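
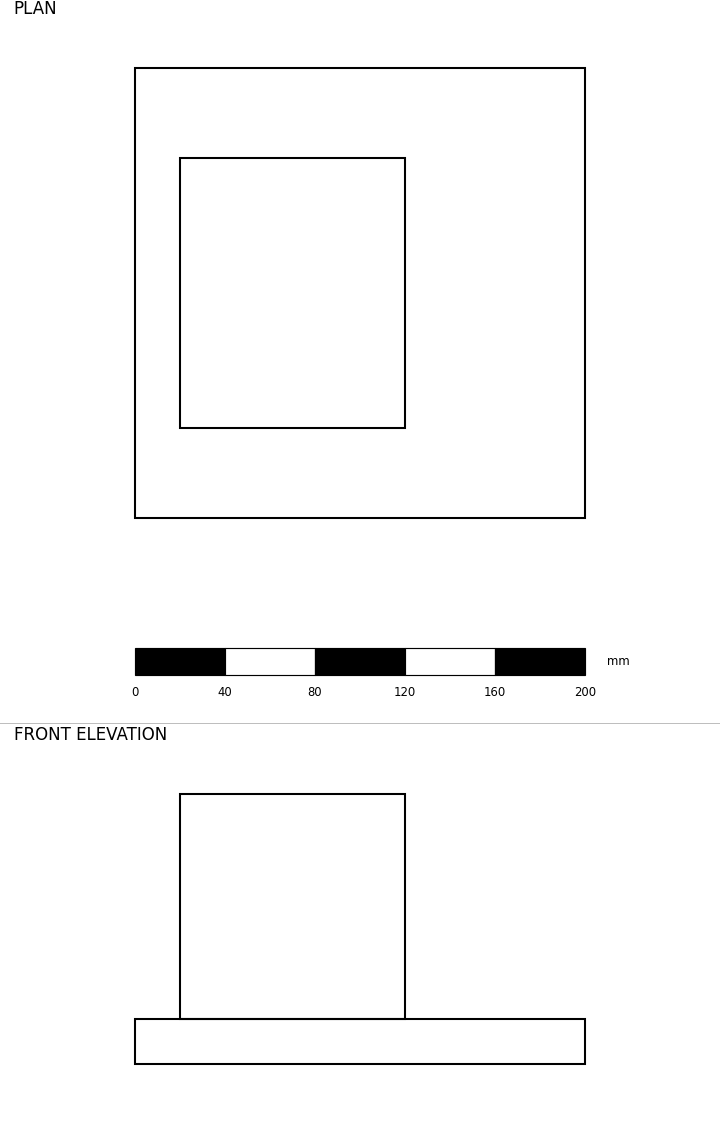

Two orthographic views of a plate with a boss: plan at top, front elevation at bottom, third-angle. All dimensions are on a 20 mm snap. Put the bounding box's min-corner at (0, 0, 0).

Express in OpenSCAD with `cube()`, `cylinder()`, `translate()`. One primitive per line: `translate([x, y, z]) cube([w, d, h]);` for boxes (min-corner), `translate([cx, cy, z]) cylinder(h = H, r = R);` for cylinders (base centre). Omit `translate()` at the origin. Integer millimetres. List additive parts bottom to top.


cube([200, 200, 20]);
translate([20, 40, 20]) cube([100, 120, 100]);


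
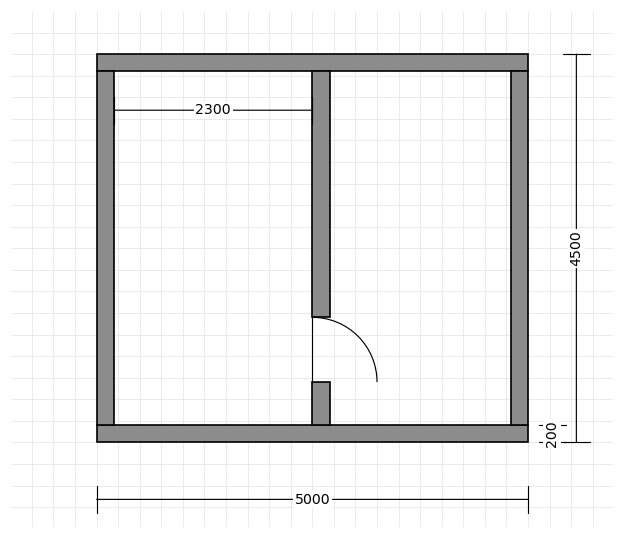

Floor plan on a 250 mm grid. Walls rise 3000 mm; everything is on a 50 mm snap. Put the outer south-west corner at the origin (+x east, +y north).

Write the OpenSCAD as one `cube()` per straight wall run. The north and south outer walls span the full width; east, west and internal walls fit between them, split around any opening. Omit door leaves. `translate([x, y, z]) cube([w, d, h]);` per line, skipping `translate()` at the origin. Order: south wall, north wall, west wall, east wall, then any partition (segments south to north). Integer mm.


cube([5000, 200, 3000]);
translate([0, 4300, 0]) cube([5000, 200, 3000]);
translate([0, 200, 0]) cube([200, 4100, 3000]);
translate([4800, 200, 0]) cube([200, 4100, 3000]);
translate([2500, 200, 0]) cube([200, 500, 3000]);
translate([2500, 1450, 0]) cube([200, 2850, 3000]);


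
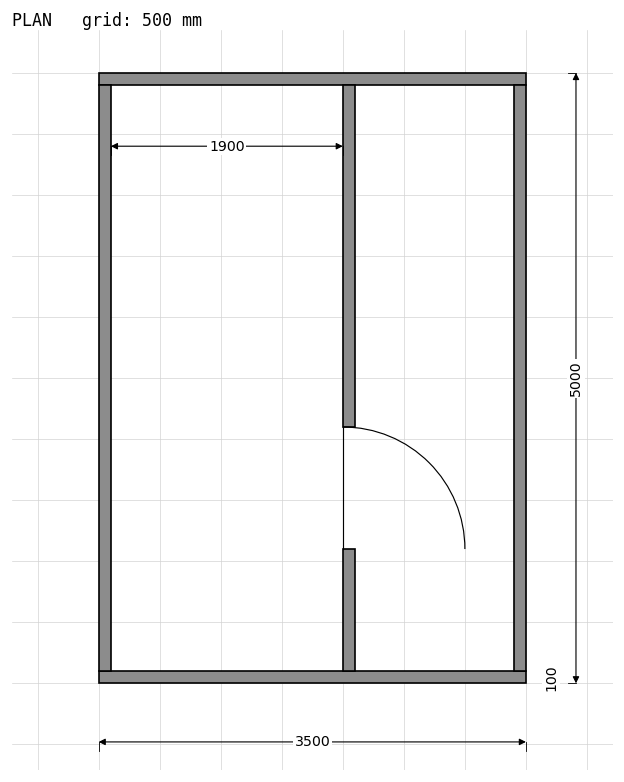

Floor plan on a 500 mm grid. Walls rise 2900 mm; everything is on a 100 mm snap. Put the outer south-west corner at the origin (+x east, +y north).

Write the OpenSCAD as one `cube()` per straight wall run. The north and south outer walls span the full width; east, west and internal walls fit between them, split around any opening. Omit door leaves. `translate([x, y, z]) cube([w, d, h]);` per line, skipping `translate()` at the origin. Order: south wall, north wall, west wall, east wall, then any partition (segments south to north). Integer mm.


cube([3500, 100, 2900]);
translate([0, 4900, 0]) cube([3500, 100, 2900]);
translate([0, 100, 0]) cube([100, 4800, 2900]);
translate([3400, 100, 0]) cube([100, 4800, 2900]);
translate([2000, 100, 0]) cube([100, 1000, 2900]);
translate([2000, 2100, 0]) cube([100, 2800, 2900]);


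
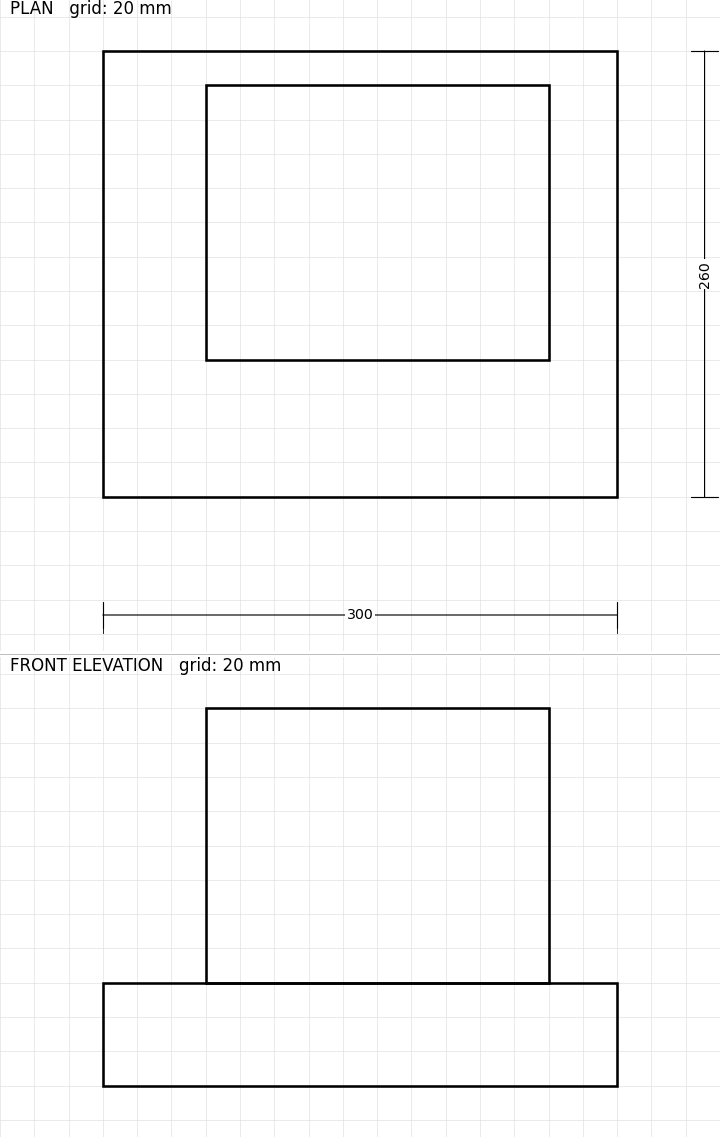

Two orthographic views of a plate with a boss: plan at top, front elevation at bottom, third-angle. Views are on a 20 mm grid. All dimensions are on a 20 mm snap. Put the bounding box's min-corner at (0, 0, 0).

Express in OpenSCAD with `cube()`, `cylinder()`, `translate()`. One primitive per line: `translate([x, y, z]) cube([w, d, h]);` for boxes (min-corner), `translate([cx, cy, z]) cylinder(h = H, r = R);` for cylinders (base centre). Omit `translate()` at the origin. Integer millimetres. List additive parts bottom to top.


cube([300, 260, 60]);
translate([60, 80, 60]) cube([200, 160, 160]);


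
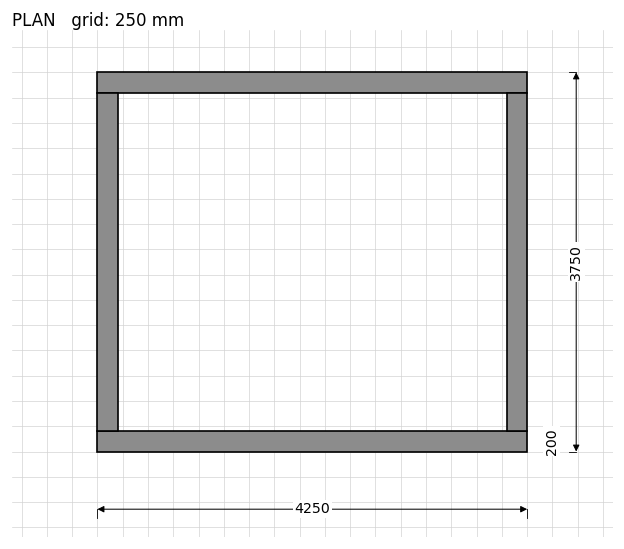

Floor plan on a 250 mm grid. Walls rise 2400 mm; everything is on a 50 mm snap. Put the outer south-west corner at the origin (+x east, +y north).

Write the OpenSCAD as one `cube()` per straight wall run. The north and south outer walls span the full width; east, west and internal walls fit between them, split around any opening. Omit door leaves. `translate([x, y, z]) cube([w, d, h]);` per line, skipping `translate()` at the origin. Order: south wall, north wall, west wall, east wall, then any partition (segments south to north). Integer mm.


cube([4250, 200, 2400]);
translate([0, 3550, 0]) cube([4250, 200, 2400]);
translate([0, 200, 0]) cube([200, 3350, 2400]);
translate([4050, 200, 0]) cube([200, 3350, 2400]);


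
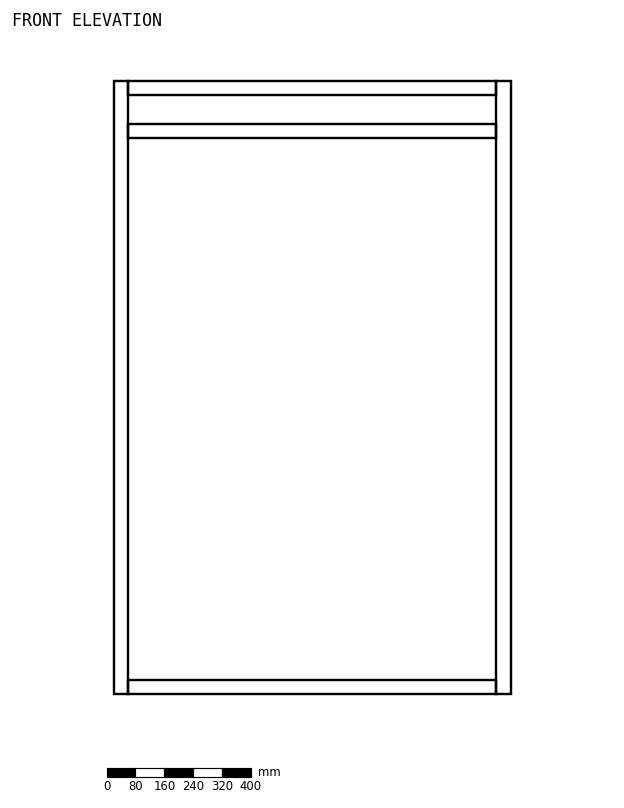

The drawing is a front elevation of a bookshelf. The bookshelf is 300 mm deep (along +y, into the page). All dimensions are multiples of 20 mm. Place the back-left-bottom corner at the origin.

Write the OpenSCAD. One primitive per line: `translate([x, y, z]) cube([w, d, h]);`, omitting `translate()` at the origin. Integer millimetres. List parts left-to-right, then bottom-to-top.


cube([40, 300, 1700]);
translate([40, 0, 0]) cube([1020, 300, 40]);
translate([40, 0, 1540]) cube([1020, 300, 40]);
translate([40, 0, 1660]) cube([1020, 300, 40]);
translate([1060, 0, 0]) cube([40, 300, 1700]);


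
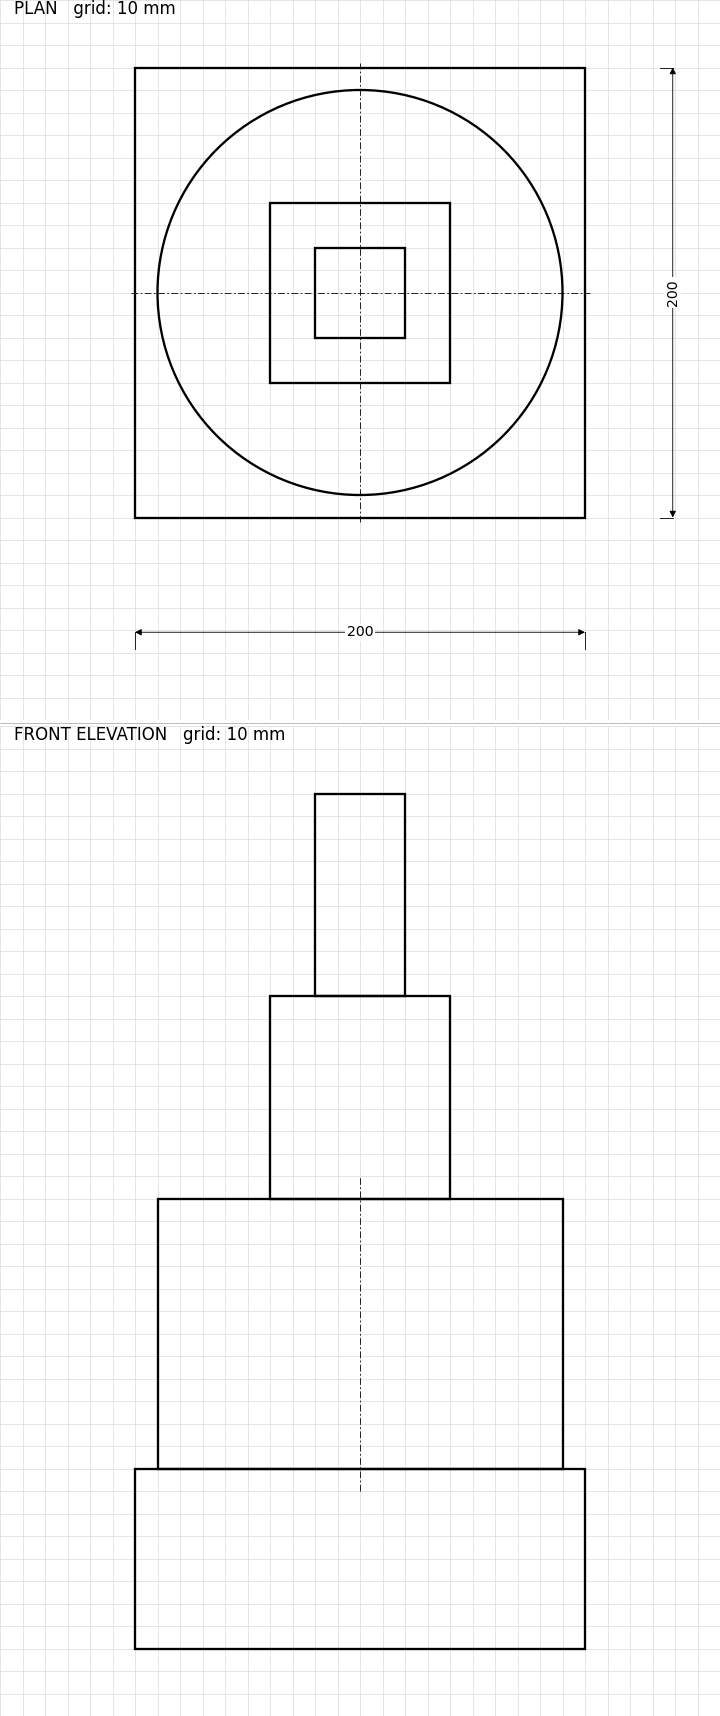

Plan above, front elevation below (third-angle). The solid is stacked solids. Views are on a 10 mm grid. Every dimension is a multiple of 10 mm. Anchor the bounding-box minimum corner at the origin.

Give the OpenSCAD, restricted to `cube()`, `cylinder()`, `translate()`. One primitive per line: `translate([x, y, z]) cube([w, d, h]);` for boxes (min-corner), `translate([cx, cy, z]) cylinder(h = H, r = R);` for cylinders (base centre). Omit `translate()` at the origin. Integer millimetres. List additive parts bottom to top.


cube([200, 200, 80]);
translate([100, 100, 80]) cylinder(h = 120, r = 90);
translate([60, 60, 200]) cube([80, 80, 90]);
translate([80, 80, 290]) cube([40, 40, 90]);


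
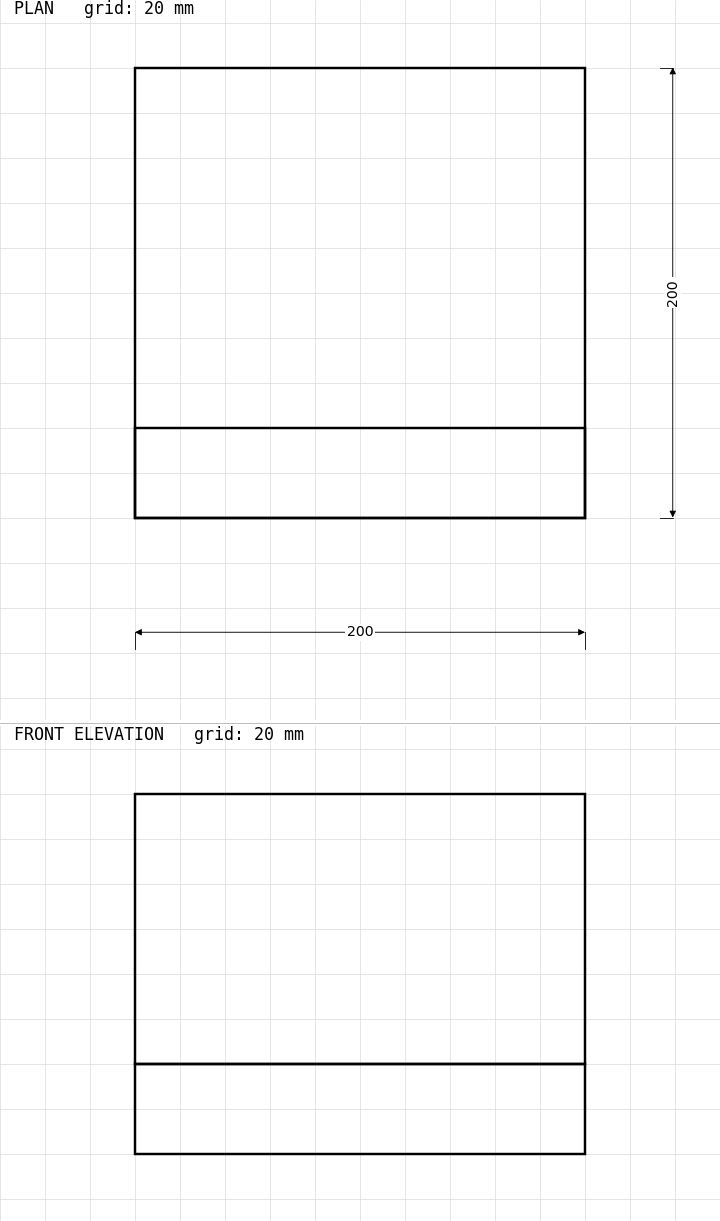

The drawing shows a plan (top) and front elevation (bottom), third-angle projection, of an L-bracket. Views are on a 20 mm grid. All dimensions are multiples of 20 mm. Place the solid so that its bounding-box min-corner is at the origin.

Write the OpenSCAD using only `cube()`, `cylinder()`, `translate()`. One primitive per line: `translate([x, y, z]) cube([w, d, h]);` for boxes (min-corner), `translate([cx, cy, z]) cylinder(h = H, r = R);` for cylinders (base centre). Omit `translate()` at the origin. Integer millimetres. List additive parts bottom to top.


cube([200, 200, 40]);
translate([0, 0, 40]) cube([200, 40, 120]);


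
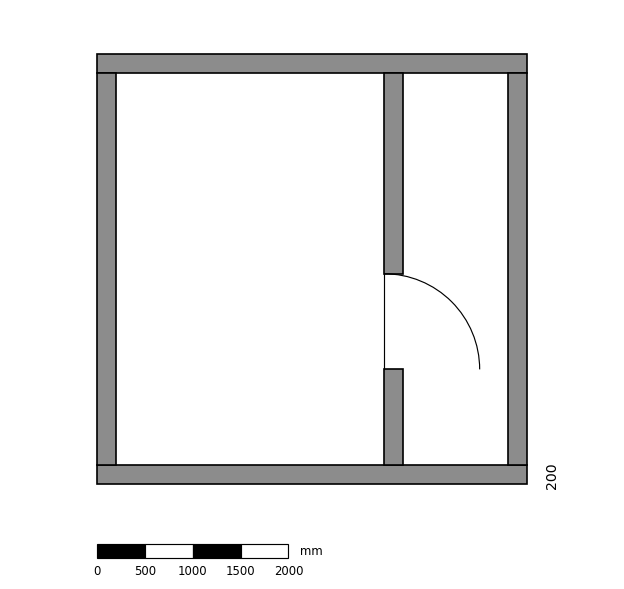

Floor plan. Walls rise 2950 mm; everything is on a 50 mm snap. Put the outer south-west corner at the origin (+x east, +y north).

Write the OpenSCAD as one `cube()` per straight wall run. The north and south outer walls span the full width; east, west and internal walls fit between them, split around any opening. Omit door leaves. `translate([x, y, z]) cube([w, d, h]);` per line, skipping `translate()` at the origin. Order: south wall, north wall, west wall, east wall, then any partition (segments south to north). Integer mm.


cube([4500, 200, 2950]);
translate([0, 4300, 0]) cube([4500, 200, 2950]);
translate([0, 200, 0]) cube([200, 4100, 2950]);
translate([4300, 200, 0]) cube([200, 4100, 2950]);
translate([3000, 200, 0]) cube([200, 1000, 2950]);
translate([3000, 2200, 0]) cube([200, 2100, 2950]);


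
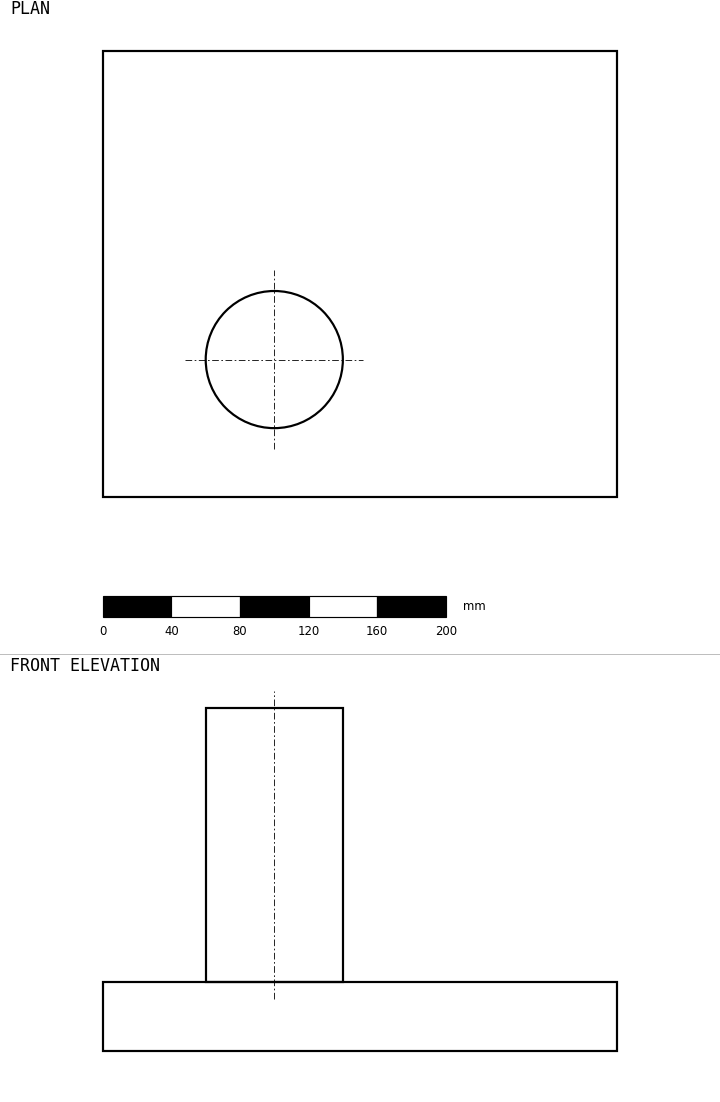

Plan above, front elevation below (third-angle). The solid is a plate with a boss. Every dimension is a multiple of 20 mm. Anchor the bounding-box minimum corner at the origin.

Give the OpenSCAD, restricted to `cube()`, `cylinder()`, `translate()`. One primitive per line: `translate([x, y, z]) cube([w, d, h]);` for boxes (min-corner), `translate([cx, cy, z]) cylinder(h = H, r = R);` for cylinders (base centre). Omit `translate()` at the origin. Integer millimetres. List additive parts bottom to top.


cube([300, 260, 40]);
translate([100, 80, 40]) cylinder(h = 160, r = 40);


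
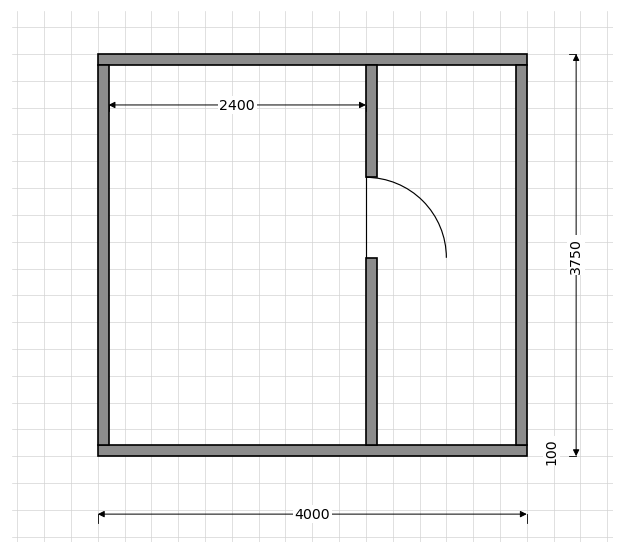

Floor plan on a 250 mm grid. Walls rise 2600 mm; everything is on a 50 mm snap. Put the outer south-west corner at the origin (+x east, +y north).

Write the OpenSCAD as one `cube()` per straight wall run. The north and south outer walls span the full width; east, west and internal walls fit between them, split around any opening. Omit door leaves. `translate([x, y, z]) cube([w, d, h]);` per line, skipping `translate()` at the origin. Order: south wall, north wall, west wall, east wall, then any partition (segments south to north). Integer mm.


cube([4000, 100, 2600]);
translate([0, 3650, 0]) cube([4000, 100, 2600]);
translate([0, 100, 0]) cube([100, 3550, 2600]);
translate([3900, 100, 0]) cube([100, 3550, 2600]);
translate([2500, 100, 0]) cube([100, 1750, 2600]);
translate([2500, 2600, 0]) cube([100, 1050, 2600]);


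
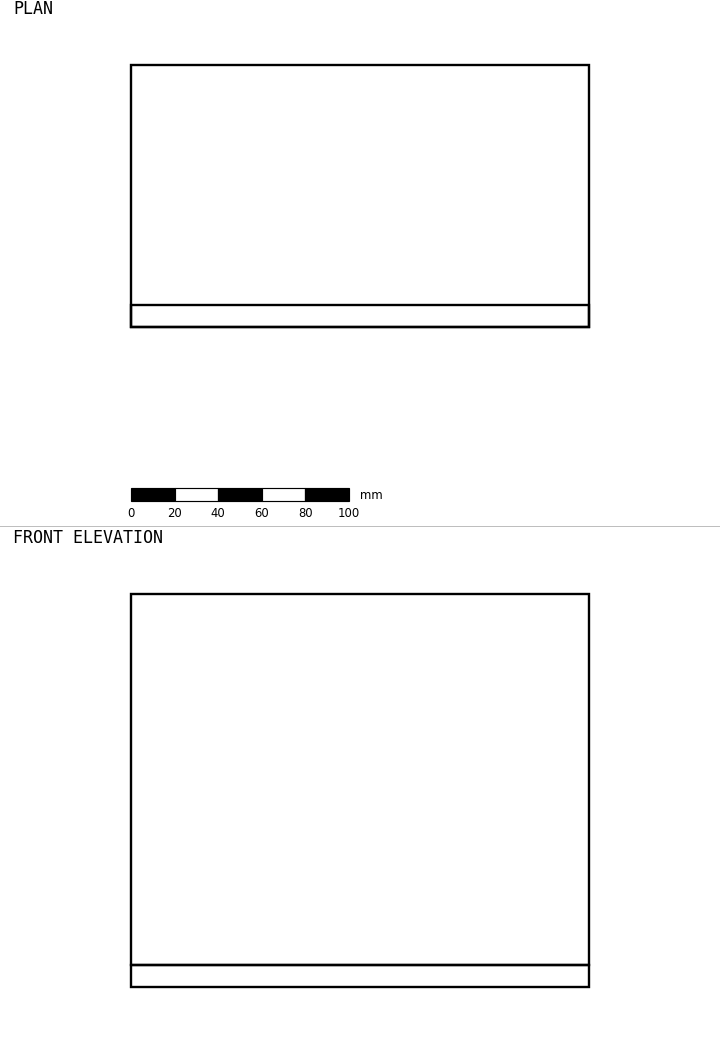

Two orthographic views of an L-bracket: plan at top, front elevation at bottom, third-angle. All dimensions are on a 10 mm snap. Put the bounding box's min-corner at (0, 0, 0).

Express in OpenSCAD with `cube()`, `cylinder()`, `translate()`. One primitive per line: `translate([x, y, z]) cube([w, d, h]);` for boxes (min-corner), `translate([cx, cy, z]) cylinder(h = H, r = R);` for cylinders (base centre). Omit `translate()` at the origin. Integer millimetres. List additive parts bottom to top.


cube([210, 120, 10]);
translate([0, 0, 10]) cube([210, 10, 170]);


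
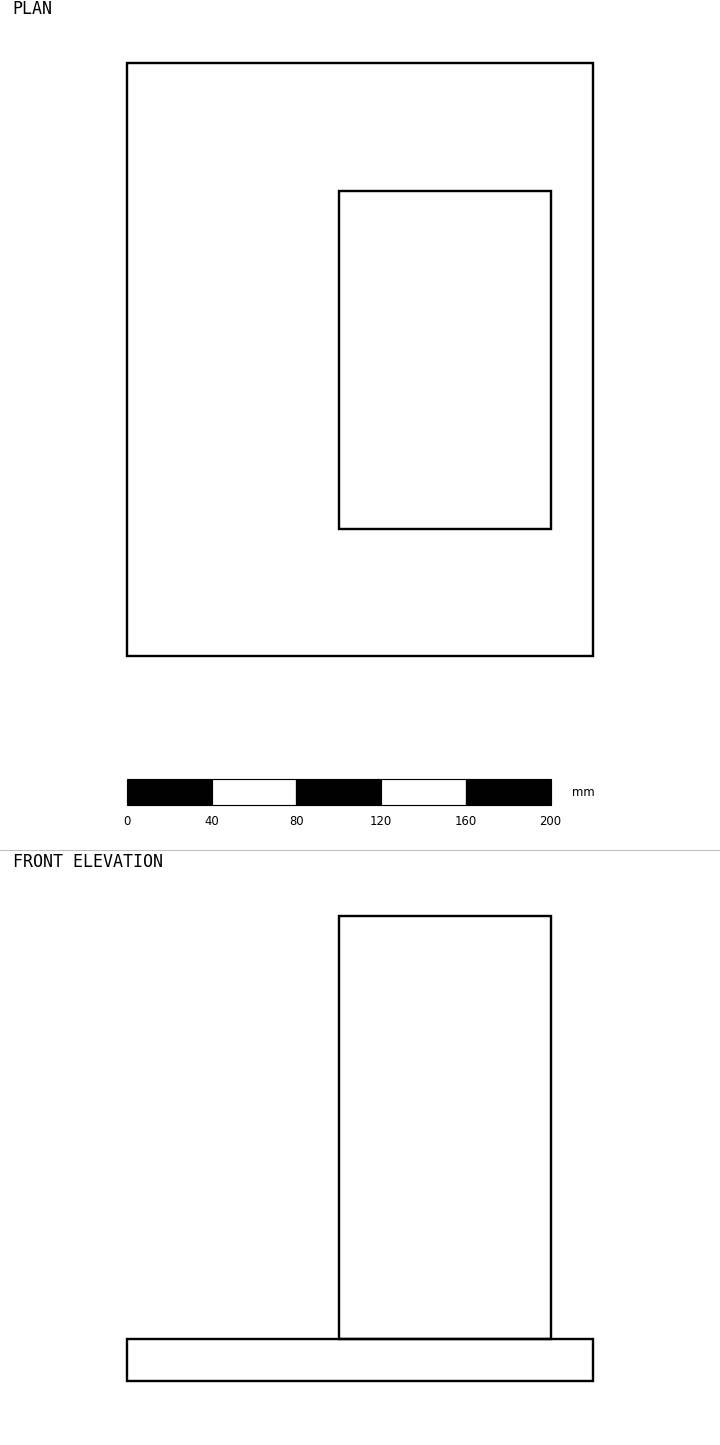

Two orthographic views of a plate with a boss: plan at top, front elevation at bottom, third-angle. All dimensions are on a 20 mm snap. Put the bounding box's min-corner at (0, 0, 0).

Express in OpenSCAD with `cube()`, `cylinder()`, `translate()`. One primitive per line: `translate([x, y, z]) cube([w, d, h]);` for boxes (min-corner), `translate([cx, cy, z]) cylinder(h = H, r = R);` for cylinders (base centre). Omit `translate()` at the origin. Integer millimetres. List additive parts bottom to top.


cube([220, 280, 20]);
translate([100, 60, 20]) cube([100, 160, 200]);


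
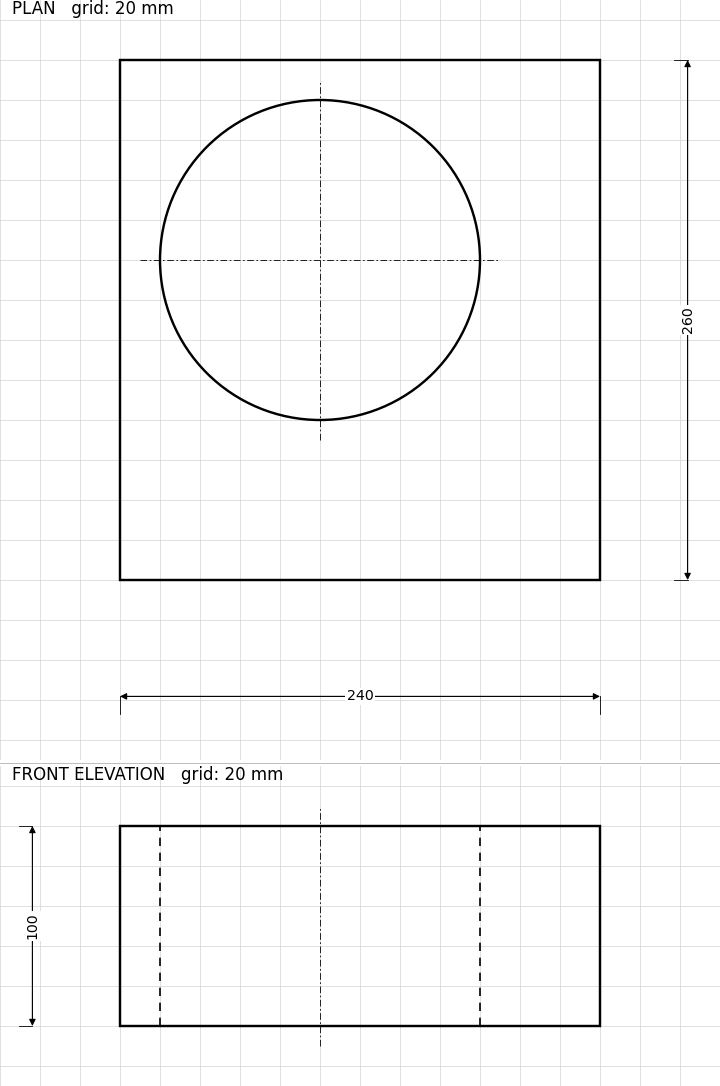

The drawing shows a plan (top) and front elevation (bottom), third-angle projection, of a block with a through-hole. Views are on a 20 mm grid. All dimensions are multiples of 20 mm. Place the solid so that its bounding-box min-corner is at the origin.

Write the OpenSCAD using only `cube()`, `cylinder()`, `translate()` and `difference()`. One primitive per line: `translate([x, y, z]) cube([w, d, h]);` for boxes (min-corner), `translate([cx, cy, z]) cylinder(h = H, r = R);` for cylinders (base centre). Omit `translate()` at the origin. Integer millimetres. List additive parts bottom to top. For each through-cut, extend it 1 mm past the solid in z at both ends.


difference() {
  cube([240, 260, 100]);
  translate([100, 160, -1]) cylinder(h = 102, r = 80);
}


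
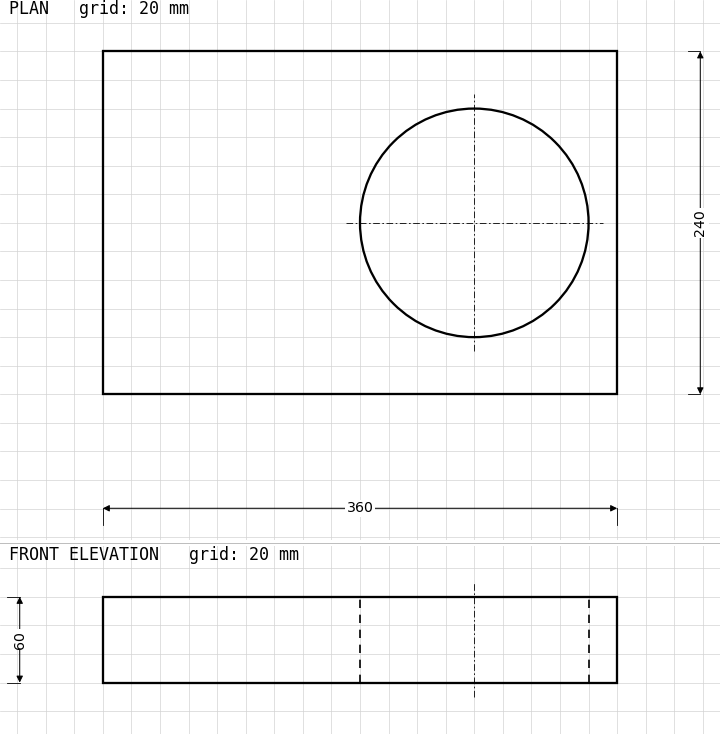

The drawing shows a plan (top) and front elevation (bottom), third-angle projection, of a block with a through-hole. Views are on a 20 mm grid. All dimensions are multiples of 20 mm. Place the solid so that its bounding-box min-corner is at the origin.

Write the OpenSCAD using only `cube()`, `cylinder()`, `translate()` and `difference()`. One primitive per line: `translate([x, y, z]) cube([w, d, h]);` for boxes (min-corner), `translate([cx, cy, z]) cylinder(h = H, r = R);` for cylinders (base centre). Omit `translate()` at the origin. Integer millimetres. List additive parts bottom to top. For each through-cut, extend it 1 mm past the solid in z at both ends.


difference() {
  cube([360, 240, 60]);
  translate([260, 120, -1]) cylinder(h = 62, r = 80);
}


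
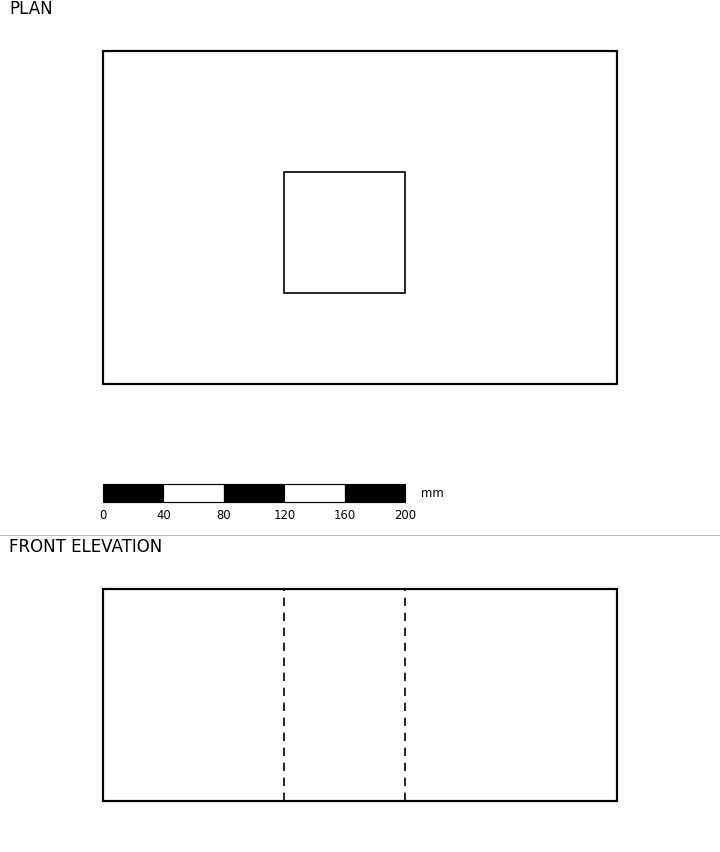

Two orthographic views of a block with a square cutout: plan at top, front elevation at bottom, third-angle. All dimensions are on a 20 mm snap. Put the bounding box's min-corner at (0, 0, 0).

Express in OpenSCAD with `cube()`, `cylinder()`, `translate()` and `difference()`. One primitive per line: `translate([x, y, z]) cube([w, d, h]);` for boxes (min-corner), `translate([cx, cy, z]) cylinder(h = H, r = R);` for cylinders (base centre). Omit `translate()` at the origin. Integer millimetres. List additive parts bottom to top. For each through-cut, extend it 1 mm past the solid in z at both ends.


difference() {
  cube([340, 220, 140]);
  translate([120, 60, -1]) cube([80, 80, 142]);
}


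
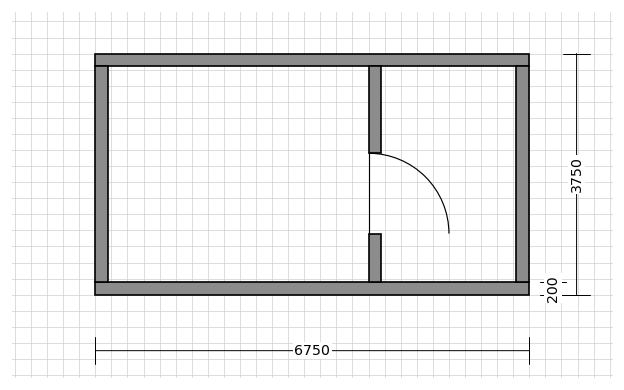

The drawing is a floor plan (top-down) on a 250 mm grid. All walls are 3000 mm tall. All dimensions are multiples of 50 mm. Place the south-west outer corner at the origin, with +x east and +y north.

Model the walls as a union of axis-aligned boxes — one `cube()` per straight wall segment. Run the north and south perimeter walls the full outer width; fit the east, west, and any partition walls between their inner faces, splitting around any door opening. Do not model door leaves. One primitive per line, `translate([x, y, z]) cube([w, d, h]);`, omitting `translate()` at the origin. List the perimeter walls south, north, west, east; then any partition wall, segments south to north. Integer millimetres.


cube([6750, 200, 3000]);
translate([0, 3550, 0]) cube([6750, 200, 3000]);
translate([0, 200, 0]) cube([200, 3350, 3000]);
translate([6550, 200, 0]) cube([200, 3350, 3000]);
translate([4250, 200, 0]) cube([200, 750, 3000]);
translate([4250, 2200, 0]) cube([200, 1350, 3000]);


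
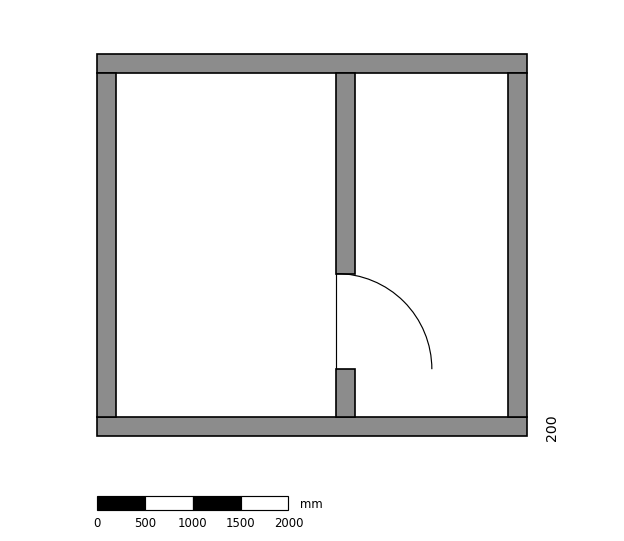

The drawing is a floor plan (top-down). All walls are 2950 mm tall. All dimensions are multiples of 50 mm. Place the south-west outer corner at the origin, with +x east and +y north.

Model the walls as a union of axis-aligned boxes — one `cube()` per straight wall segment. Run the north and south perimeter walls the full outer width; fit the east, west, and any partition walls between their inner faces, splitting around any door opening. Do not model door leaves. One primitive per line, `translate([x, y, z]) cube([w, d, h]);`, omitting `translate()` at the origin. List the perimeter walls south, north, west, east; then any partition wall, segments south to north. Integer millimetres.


cube([4500, 200, 2950]);
translate([0, 3800, 0]) cube([4500, 200, 2950]);
translate([0, 200, 0]) cube([200, 3600, 2950]);
translate([4300, 200, 0]) cube([200, 3600, 2950]);
translate([2500, 200, 0]) cube([200, 500, 2950]);
translate([2500, 1700, 0]) cube([200, 2100, 2950]);


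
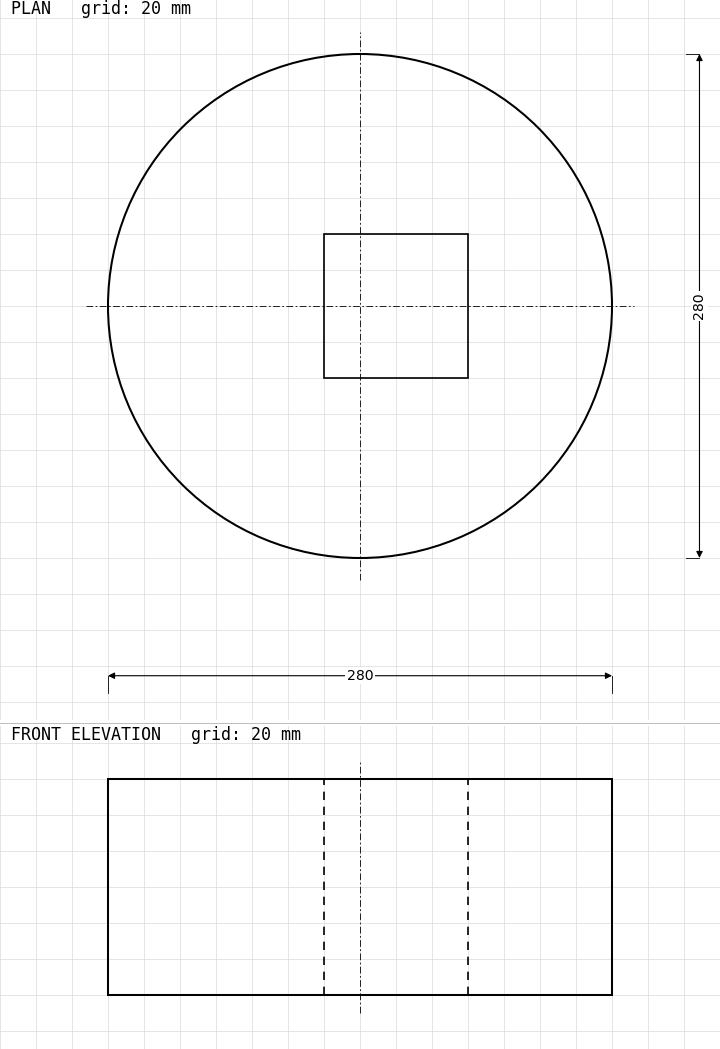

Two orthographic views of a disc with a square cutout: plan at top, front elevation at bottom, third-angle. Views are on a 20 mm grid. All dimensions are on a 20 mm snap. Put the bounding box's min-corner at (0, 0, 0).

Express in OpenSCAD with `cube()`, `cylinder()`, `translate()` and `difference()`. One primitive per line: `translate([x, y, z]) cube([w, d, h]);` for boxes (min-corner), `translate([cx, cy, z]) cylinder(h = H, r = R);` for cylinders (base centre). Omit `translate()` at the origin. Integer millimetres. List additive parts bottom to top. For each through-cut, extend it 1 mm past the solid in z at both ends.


difference() {
  translate([140, 140, 0]) cylinder(h = 120, r = 140);
  translate([120, 100, -1]) cube([80, 80, 122]);
}


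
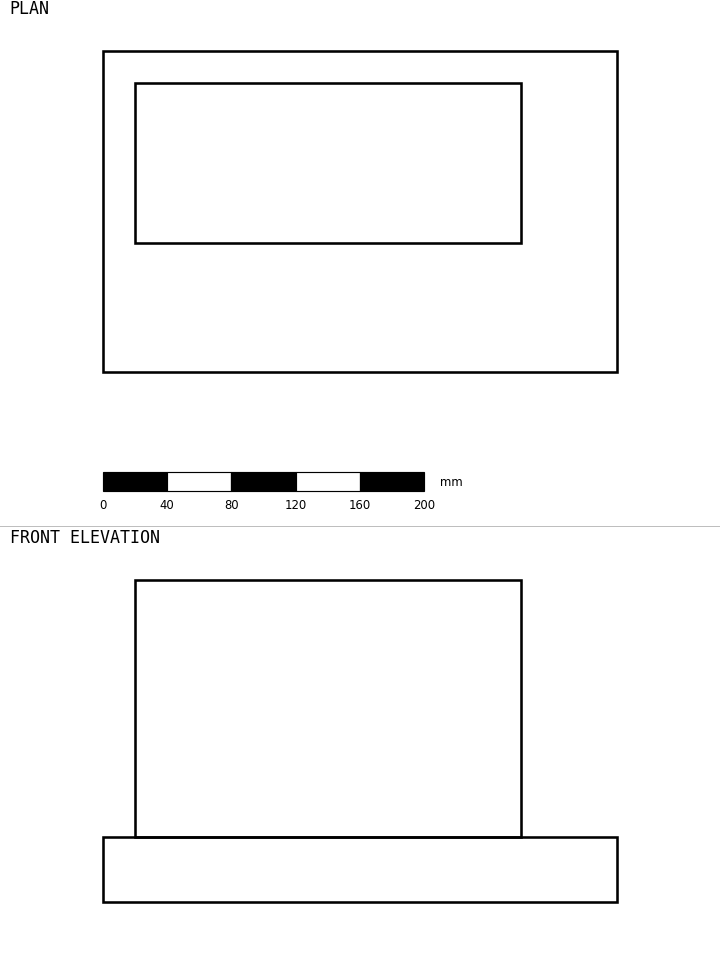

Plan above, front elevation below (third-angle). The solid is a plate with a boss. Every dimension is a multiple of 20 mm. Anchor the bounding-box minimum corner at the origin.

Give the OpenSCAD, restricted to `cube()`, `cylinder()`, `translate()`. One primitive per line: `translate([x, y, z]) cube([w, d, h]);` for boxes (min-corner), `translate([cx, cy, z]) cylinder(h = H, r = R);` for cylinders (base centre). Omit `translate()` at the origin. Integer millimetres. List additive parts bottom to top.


cube([320, 200, 40]);
translate([20, 80, 40]) cube([240, 100, 160]);


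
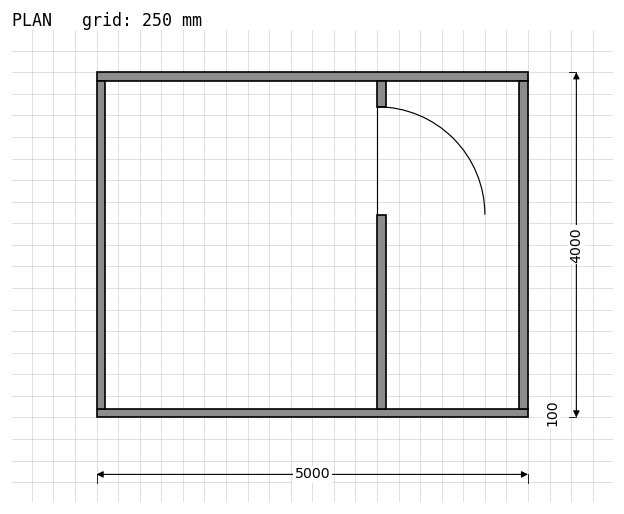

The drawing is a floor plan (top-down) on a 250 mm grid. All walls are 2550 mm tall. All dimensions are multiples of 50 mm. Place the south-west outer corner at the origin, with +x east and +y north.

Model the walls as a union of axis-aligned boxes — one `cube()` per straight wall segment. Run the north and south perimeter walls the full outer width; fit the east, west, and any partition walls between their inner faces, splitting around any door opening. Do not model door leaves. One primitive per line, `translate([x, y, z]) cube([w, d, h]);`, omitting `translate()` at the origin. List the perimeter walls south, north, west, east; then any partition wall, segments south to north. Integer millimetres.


cube([5000, 100, 2550]);
translate([0, 3900, 0]) cube([5000, 100, 2550]);
translate([0, 100, 0]) cube([100, 3800, 2550]);
translate([4900, 100, 0]) cube([100, 3800, 2550]);
translate([3250, 100, 0]) cube([100, 2250, 2550]);
translate([3250, 3600, 0]) cube([100, 300, 2550]);


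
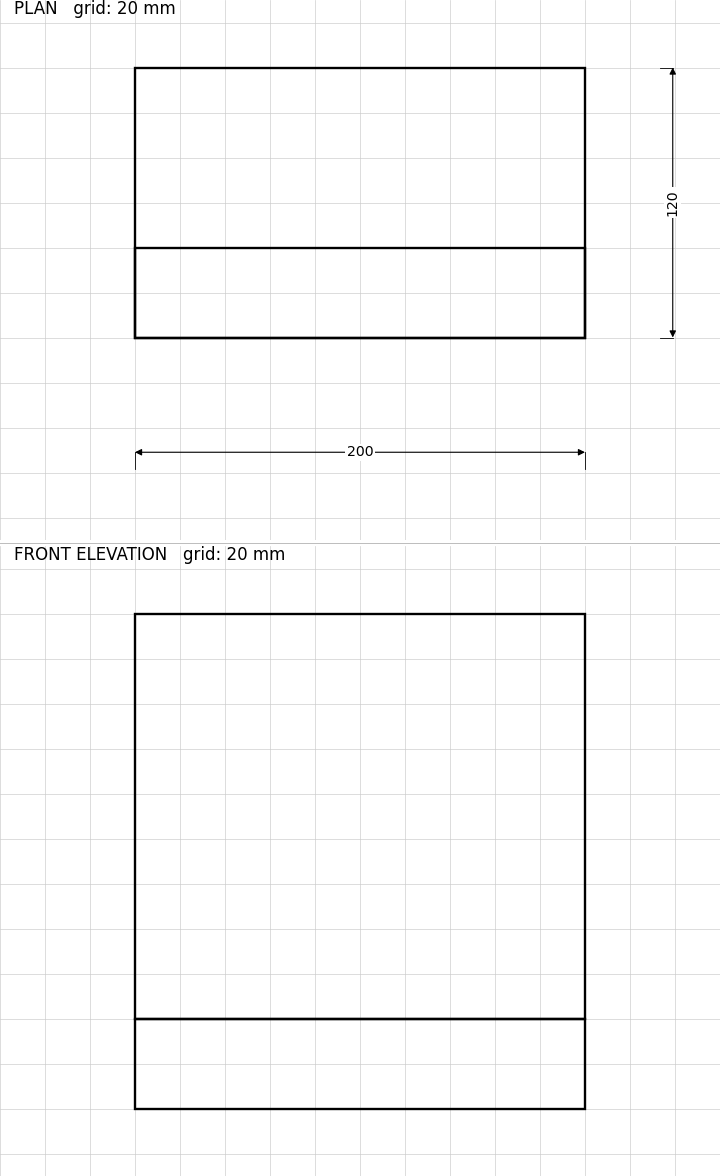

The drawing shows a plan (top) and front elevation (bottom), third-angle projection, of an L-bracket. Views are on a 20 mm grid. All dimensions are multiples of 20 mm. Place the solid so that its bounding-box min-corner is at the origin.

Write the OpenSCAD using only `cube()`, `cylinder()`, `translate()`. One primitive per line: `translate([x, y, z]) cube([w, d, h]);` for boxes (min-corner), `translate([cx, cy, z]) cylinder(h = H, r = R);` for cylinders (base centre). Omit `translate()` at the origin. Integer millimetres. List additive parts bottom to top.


cube([200, 120, 40]);
translate([0, 0, 40]) cube([200, 40, 180]);


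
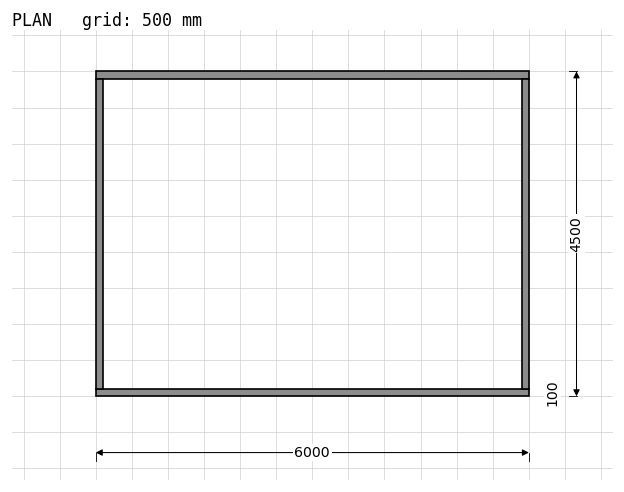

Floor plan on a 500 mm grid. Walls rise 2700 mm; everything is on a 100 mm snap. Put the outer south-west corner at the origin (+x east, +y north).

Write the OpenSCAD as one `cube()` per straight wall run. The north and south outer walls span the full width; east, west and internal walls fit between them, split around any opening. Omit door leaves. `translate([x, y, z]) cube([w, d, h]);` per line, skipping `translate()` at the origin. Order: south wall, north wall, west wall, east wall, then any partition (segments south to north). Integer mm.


cube([6000, 100, 2700]);
translate([0, 4400, 0]) cube([6000, 100, 2700]);
translate([0, 100, 0]) cube([100, 4300, 2700]);
translate([5900, 100, 0]) cube([100, 4300, 2700]);


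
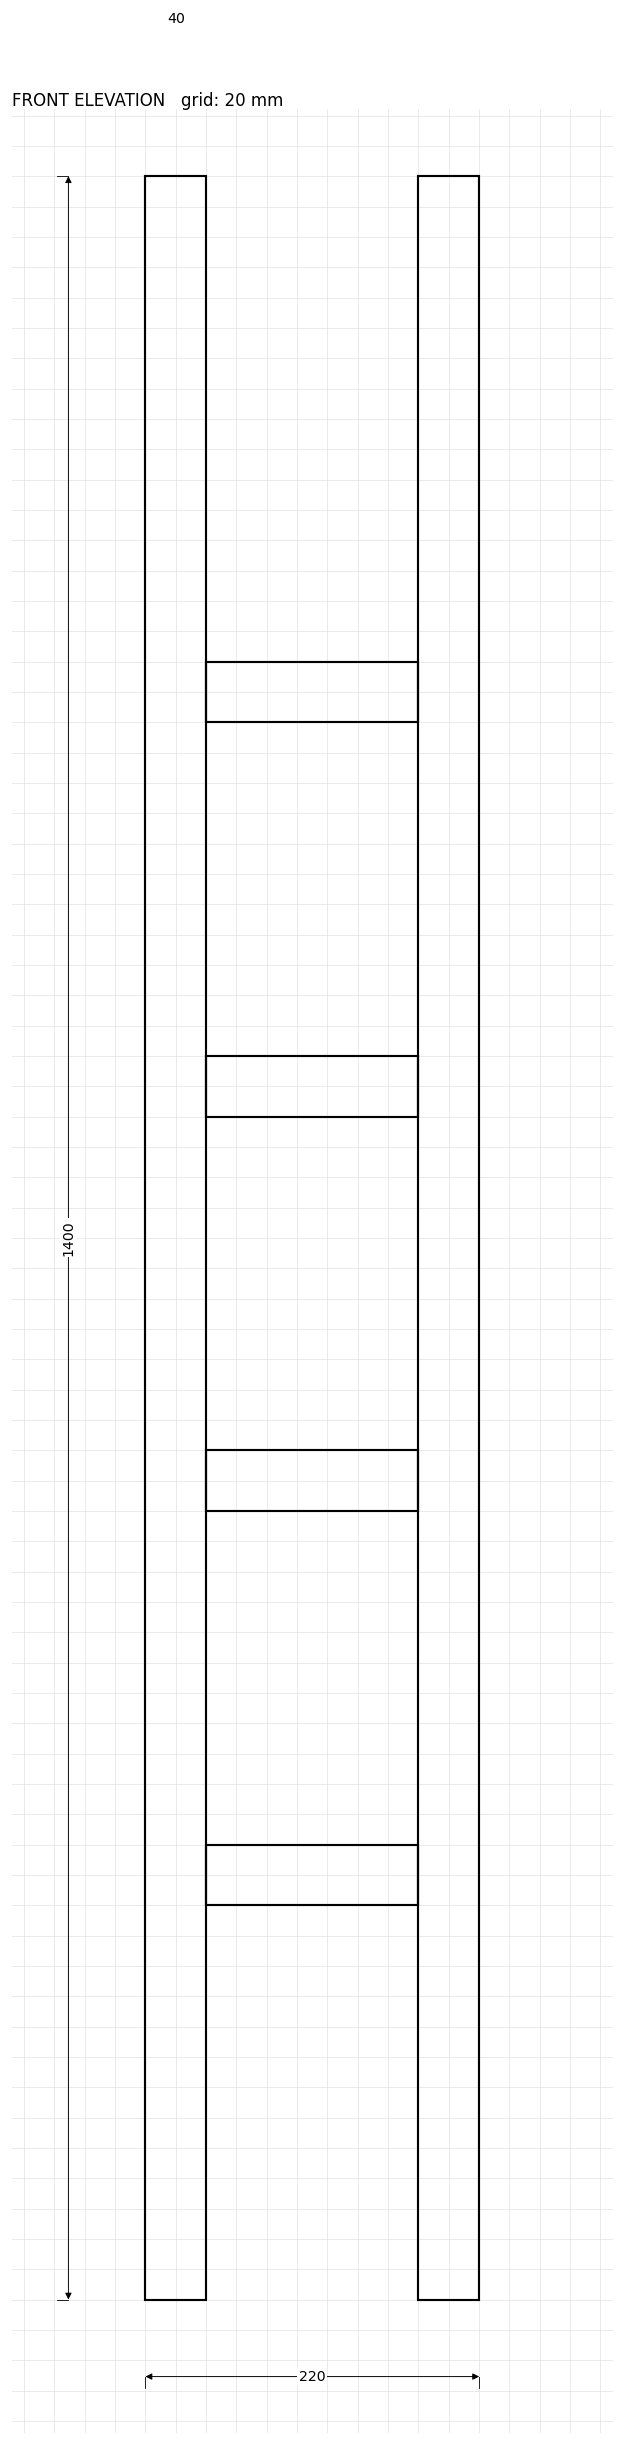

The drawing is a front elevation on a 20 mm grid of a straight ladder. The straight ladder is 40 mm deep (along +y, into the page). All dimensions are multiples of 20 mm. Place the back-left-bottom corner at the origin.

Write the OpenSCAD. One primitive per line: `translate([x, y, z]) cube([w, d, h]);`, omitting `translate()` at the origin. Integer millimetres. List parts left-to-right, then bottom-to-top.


cube([40, 40, 1400]);
translate([40, 0, 260]) cube([140, 40, 40]);
translate([40, 0, 520]) cube([140, 40, 40]);
translate([40, 0, 780]) cube([140, 40, 40]);
translate([40, 0, 1040]) cube([140, 40, 40]);
translate([180, 0, 0]) cube([40, 40, 1400]);


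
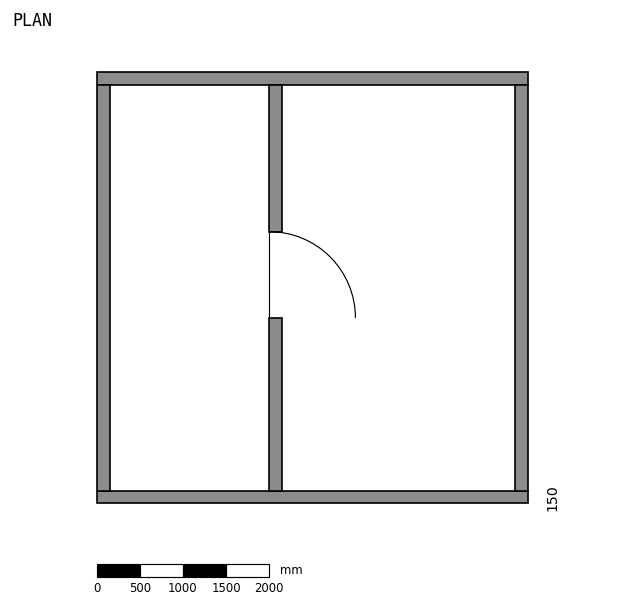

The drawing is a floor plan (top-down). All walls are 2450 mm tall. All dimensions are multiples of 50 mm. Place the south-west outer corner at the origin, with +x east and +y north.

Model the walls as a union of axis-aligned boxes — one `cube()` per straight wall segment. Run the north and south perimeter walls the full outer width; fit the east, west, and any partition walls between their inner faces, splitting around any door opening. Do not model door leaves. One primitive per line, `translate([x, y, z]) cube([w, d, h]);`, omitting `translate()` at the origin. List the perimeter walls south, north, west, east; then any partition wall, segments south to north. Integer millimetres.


cube([5000, 150, 2450]);
translate([0, 4850, 0]) cube([5000, 150, 2450]);
translate([0, 150, 0]) cube([150, 4700, 2450]);
translate([4850, 150, 0]) cube([150, 4700, 2450]);
translate([2000, 150, 0]) cube([150, 2000, 2450]);
translate([2000, 3150, 0]) cube([150, 1700, 2450]);


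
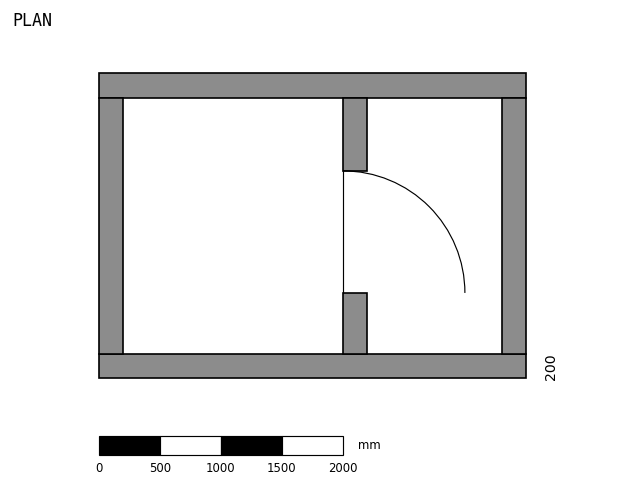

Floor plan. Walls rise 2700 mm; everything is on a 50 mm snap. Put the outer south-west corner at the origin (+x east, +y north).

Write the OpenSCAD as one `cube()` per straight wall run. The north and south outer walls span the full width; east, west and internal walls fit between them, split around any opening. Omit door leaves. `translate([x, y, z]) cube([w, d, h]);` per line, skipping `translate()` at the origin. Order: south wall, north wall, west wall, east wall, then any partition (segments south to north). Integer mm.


cube([3500, 200, 2700]);
translate([0, 2300, 0]) cube([3500, 200, 2700]);
translate([0, 200, 0]) cube([200, 2100, 2700]);
translate([3300, 200, 0]) cube([200, 2100, 2700]);
translate([2000, 200, 0]) cube([200, 500, 2700]);
translate([2000, 1700, 0]) cube([200, 600, 2700]);


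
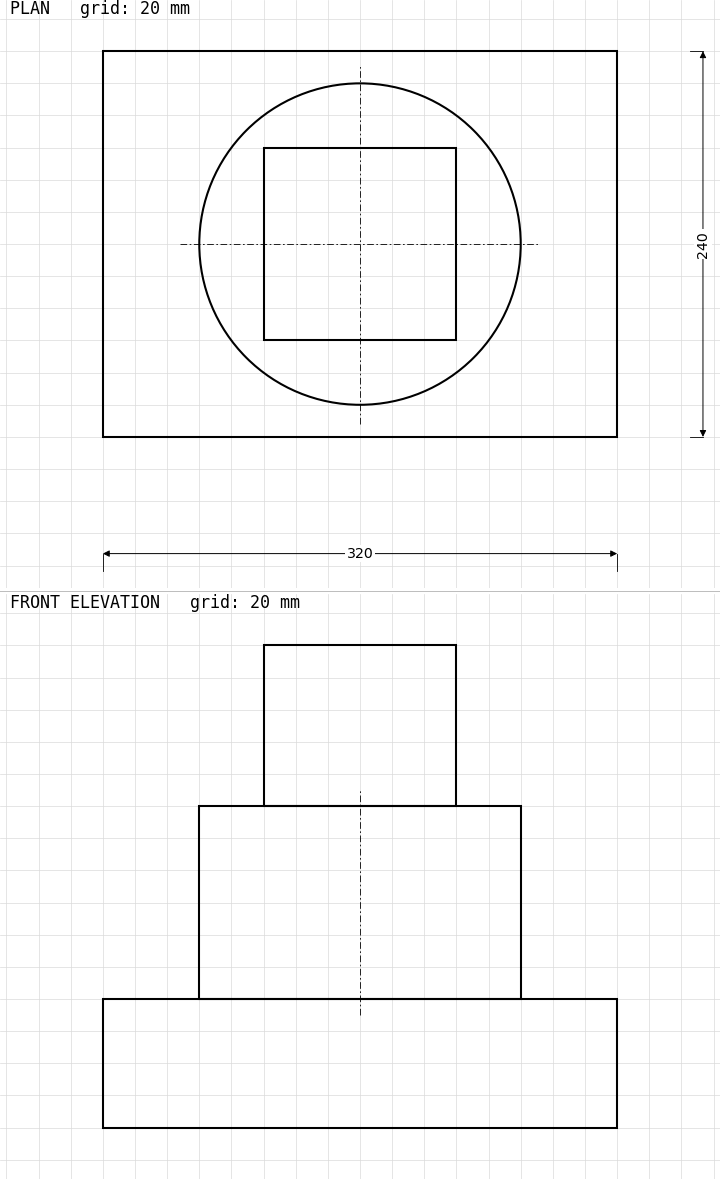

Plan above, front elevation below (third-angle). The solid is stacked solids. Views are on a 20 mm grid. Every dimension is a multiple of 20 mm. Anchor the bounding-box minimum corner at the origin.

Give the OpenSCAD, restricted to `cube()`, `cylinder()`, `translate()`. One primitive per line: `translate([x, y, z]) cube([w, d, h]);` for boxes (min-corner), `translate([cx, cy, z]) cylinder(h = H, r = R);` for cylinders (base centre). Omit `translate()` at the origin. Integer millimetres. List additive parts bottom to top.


cube([320, 240, 80]);
translate([160, 120, 80]) cylinder(h = 120, r = 100);
translate([100, 60, 200]) cube([120, 120, 100]);


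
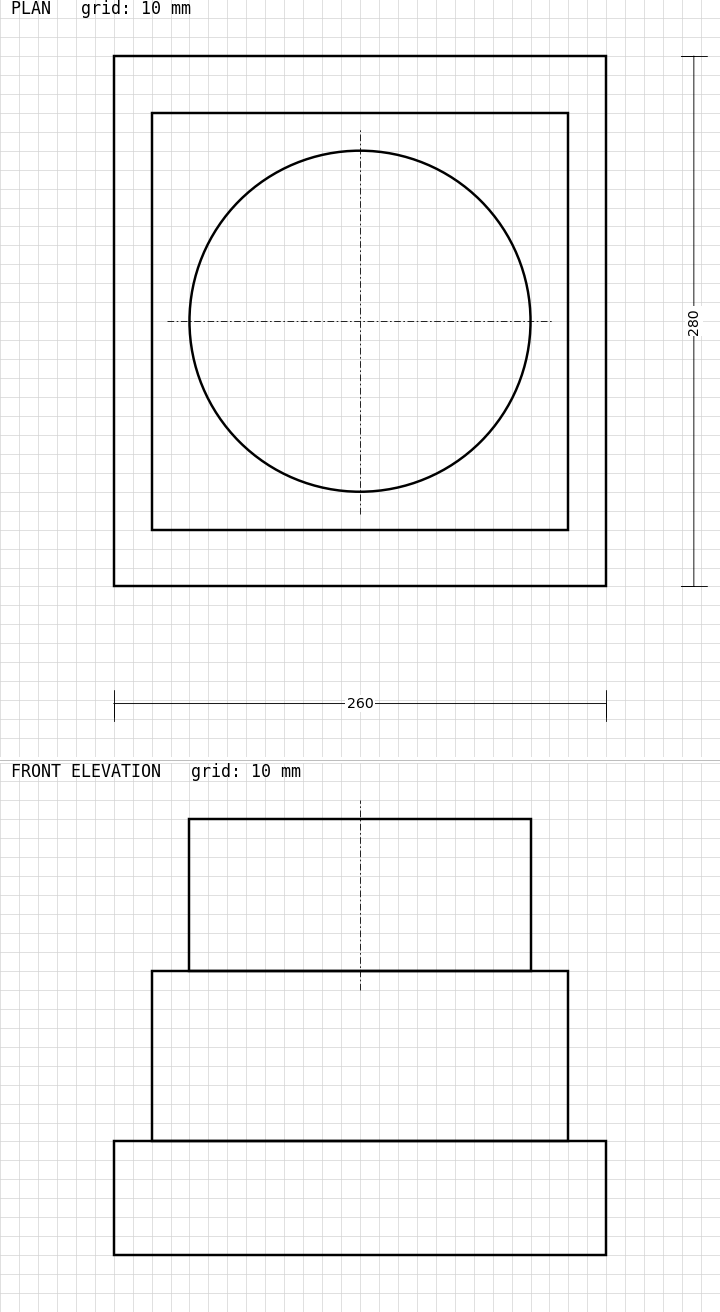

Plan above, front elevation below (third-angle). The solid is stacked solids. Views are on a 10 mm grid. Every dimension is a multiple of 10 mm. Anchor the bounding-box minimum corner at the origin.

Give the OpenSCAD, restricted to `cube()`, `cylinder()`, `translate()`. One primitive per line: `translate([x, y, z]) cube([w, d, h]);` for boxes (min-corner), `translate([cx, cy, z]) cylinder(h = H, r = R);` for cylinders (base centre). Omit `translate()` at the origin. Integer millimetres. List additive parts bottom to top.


cube([260, 280, 60]);
translate([20, 30, 60]) cube([220, 220, 90]);
translate([130, 140, 150]) cylinder(h = 80, r = 90);


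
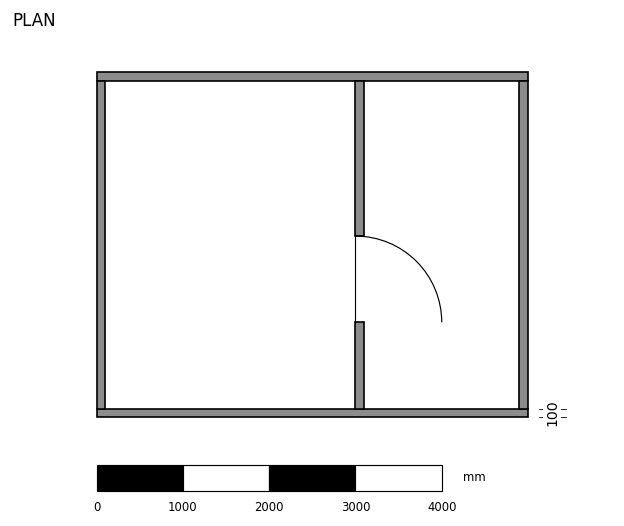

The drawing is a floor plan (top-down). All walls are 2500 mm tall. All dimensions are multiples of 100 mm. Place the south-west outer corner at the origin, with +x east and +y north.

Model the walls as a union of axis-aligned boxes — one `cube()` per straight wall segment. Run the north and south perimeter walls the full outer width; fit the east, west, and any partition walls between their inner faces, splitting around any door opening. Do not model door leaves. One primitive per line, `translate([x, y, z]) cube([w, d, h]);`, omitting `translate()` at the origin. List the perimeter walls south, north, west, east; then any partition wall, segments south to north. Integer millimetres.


cube([5000, 100, 2500]);
translate([0, 3900, 0]) cube([5000, 100, 2500]);
translate([0, 100, 0]) cube([100, 3800, 2500]);
translate([4900, 100, 0]) cube([100, 3800, 2500]);
translate([3000, 100, 0]) cube([100, 1000, 2500]);
translate([3000, 2100, 0]) cube([100, 1800, 2500]);


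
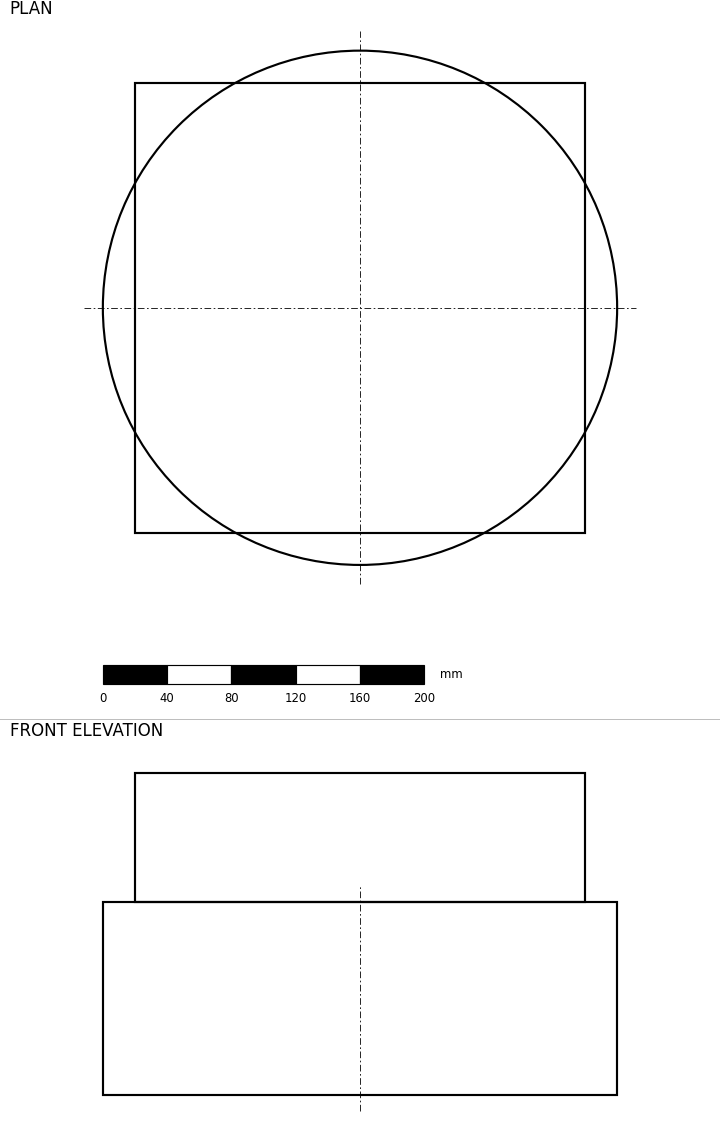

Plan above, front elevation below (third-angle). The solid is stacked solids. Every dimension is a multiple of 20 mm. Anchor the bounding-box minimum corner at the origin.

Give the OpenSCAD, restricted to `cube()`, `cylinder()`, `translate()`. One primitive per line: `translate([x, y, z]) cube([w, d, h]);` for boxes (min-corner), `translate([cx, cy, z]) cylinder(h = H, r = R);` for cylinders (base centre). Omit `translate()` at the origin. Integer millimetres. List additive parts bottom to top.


translate([160, 160, 0]) cylinder(h = 120, r = 160);
translate([20, 20, 120]) cube([280, 280, 80]);


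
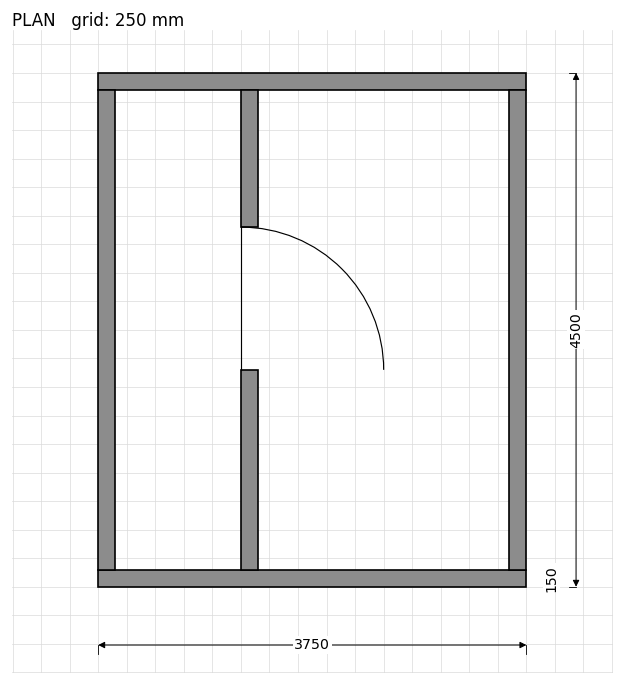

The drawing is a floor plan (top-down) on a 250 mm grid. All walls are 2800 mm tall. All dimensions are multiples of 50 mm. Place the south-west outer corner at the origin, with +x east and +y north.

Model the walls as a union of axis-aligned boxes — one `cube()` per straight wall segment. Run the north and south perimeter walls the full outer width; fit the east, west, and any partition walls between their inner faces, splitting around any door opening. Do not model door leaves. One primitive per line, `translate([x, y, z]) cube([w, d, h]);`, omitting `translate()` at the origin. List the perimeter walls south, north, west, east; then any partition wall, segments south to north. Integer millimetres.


cube([3750, 150, 2800]);
translate([0, 4350, 0]) cube([3750, 150, 2800]);
translate([0, 150, 0]) cube([150, 4200, 2800]);
translate([3600, 150, 0]) cube([150, 4200, 2800]);
translate([1250, 150, 0]) cube([150, 1750, 2800]);
translate([1250, 3150, 0]) cube([150, 1200, 2800]);


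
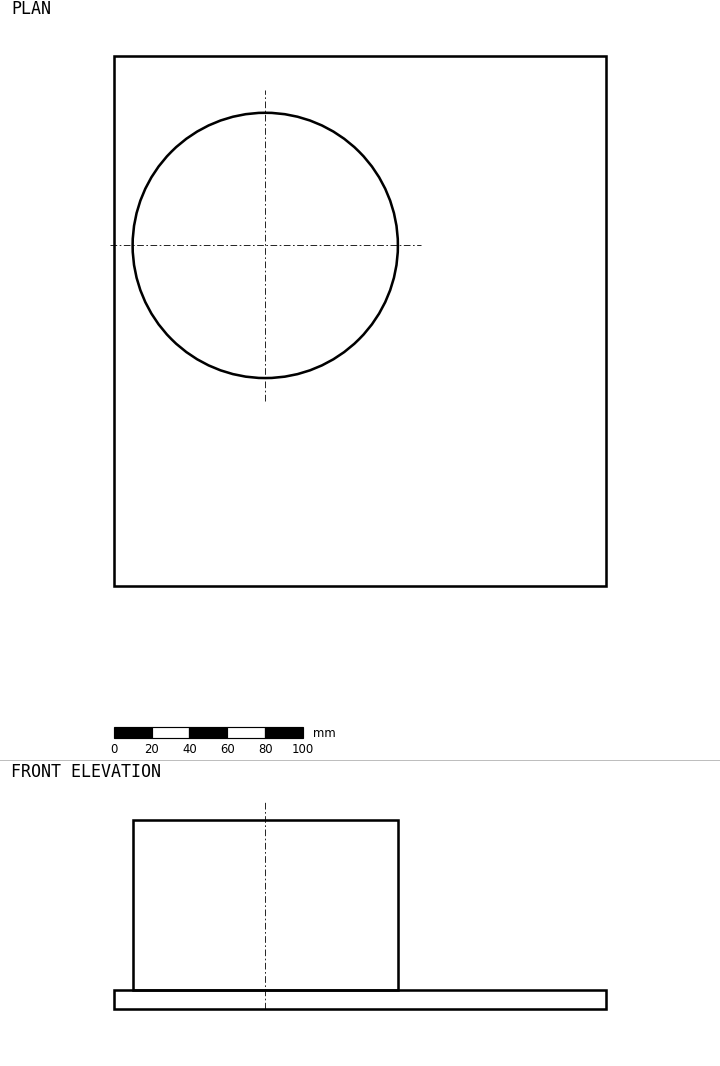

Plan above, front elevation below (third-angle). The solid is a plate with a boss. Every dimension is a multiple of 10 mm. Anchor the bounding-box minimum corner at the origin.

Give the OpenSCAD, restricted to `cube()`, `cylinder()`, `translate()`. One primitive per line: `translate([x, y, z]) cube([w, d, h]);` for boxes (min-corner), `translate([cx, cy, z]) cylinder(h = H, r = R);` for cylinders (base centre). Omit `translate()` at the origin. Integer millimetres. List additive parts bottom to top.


cube([260, 280, 10]);
translate([80, 180, 10]) cylinder(h = 90, r = 70);


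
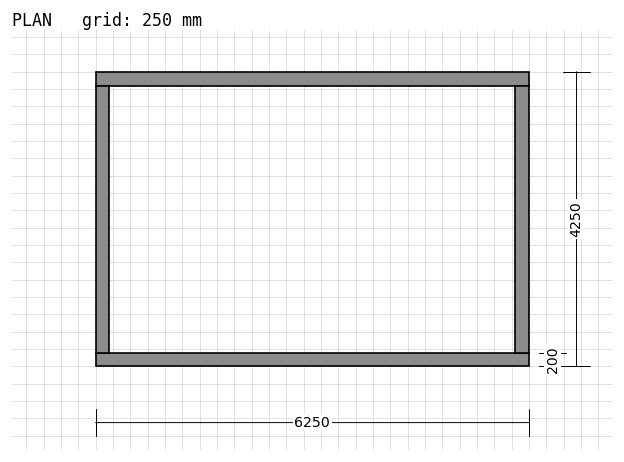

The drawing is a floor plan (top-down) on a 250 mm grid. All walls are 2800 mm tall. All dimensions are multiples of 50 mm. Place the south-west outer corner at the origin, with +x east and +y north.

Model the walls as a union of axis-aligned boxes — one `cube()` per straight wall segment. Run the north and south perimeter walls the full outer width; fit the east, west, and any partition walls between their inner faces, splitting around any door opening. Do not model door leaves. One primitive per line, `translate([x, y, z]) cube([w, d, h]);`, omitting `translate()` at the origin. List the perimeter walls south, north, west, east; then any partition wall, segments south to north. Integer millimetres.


cube([6250, 200, 2800]);
translate([0, 4050, 0]) cube([6250, 200, 2800]);
translate([0, 200, 0]) cube([200, 3850, 2800]);
translate([6050, 200, 0]) cube([200, 3850, 2800]);


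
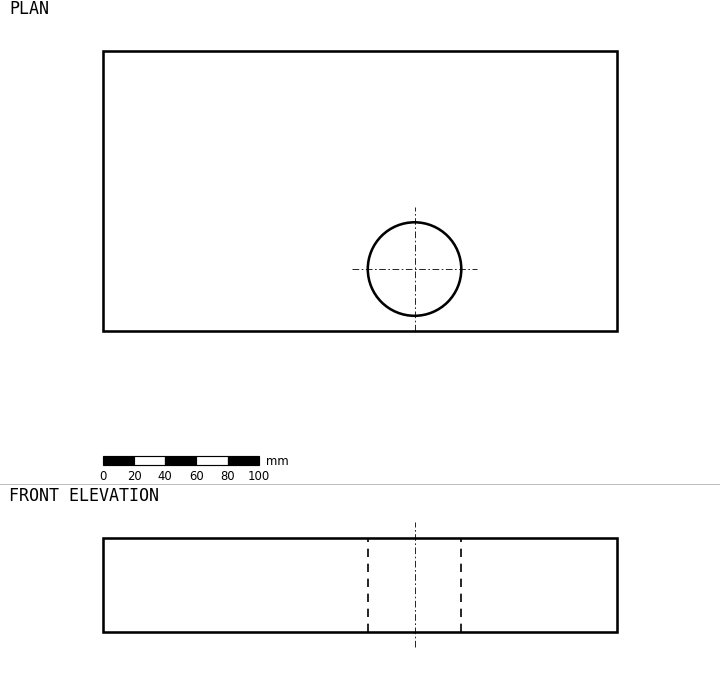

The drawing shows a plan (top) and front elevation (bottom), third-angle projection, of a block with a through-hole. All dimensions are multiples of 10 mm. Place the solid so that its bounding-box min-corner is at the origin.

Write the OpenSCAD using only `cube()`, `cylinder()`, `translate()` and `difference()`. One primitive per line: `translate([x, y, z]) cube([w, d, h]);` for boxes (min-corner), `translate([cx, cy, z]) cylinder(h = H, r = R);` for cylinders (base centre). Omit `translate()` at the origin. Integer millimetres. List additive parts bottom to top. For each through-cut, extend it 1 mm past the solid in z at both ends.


difference() {
  cube([330, 180, 60]);
  translate([200, 40, -1]) cylinder(h = 62, r = 30);
}


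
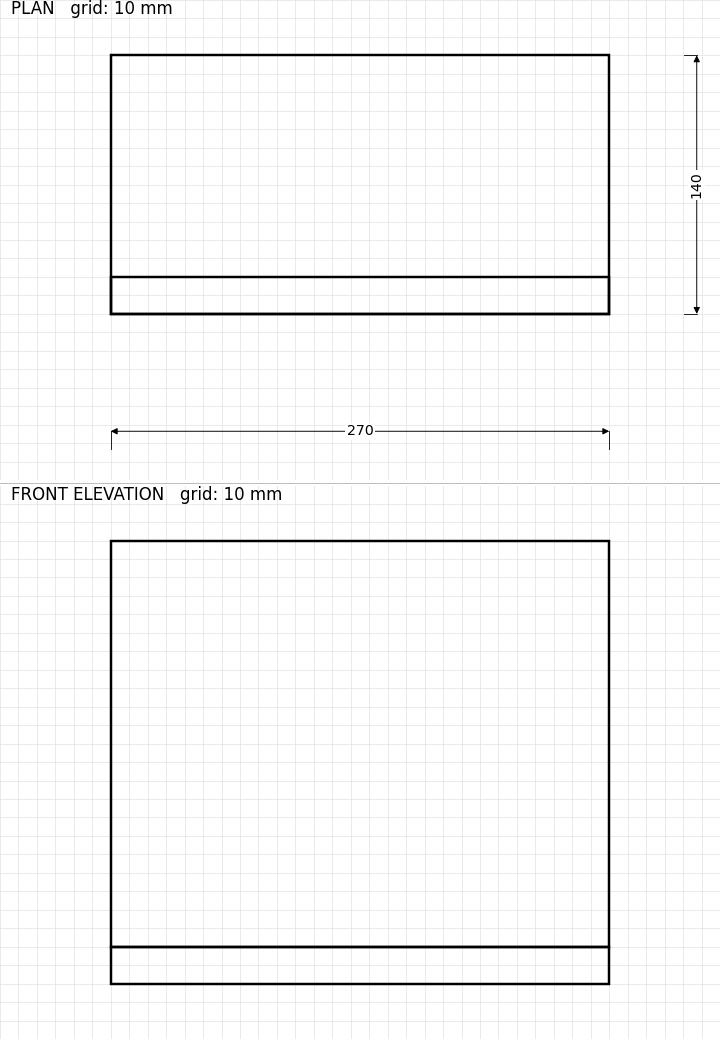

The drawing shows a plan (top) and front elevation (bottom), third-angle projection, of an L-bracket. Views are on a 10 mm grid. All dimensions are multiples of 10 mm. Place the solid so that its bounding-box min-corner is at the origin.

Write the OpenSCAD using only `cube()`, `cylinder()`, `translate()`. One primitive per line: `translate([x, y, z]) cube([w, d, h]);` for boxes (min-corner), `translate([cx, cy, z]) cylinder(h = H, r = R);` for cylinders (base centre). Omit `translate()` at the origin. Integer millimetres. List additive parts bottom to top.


cube([270, 140, 20]);
translate([0, 0, 20]) cube([270, 20, 220]);
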